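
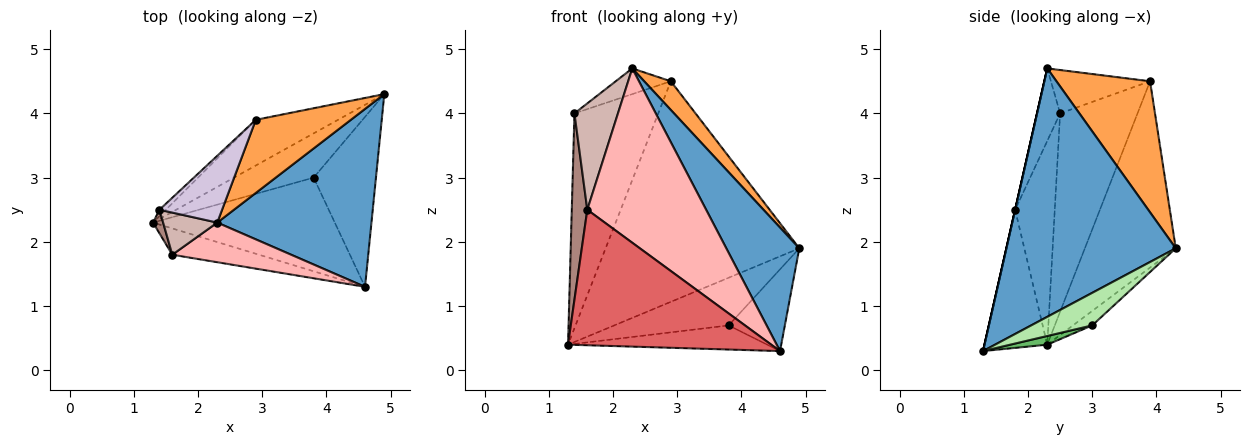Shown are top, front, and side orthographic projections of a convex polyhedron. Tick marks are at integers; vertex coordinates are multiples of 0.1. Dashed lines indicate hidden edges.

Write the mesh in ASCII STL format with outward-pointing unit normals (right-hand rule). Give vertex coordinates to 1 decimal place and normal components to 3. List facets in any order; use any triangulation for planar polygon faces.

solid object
 facet normal 0.798 -0.344 0.495
  outer loop
   vertex 2.3 2.3 4.7
   vertex 4.6 1.3 0.3
   vertex 4.9 4.3 1.9
  endloop
 endfacet
 facet normal -0.418 0.890 -0.184
  outer loop
   vertex 2.9 3.9 4.5
   vertex 4.9 4.3 1.9
   vertex 1.3 2.3 0.4
  endloop
 endfacet
 facet normal 0.789 -0.224 0.572
  outer loop
   vertex 2.9 3.9 4.5
   vertex 2.3 2.3 4.7
   vertex 4.9 4.3 1.9
  endloop
 endfacet
 facet normal -0.123 0.727 -0.675
  outer loop
   vertex 3.8 3.0 0.7
   vertex 1.3 2.3 0.4
   vertex 4.9 4.3 1.9
  endloop
 endfacet
 facet normal 0.046 0.249 -0.967
  outer loop
   vertex 3.8 3.0 0.7
   vertex 4.6 1.3 0.3
   vertex 1.3 2.3 0.4
  endloop
 endfacet
 facet normal 0.426 0.392 -0.815
  outer loop
   vertex 3.8 3.0 0.7
   vertex 4.9 4.3 1.9
   vertex 4.6 1.3 0.3
  endloop
 endfacet
 facet normal -0.290 -0.939 -0.182
  outer loop
   vertex 1.6 1.8 2.5
   vertex 1.3 2.3 0.4
   vertex 4.6 1.3 0.3
  endloop
 endfacet
 facet normal 0.000 -0.975 0.222
  outer loop
   vertex 1.6 1.8 2.5
   vertex 4.6 1.3 0.3
   vertex 2.3 2.3 4.7
  endloop
 endfacet
 facet normal -0.678 0.735 -0.022
  outer loop
   vertex 1.4 2.5 4.0
   vertex 2.9 3.9 4.5
   vertex 1.3 2.3 0.4
  endloop
 endfacet
 facet normal -0.543 0.302 0.784
  outer loop
   vertex 1.4 2.5 4.0
   vertex 2.3 2.3 4.7
   vertex 2.9 3.9 4.5
  endloop
 endfacet
 facet normal -0.930 -0.364 0.046
  outer loop
   vertex 1.4 2.5 4.0
   vertex 1.3 2.3 0.4
   vertex 1.6 1.8 2.5
  endloop
 endfacet
 facet normal -0.442 -0.834 0.330
  outer loop
   vertex 1.4 2.5 4.0
   vertex 1.6 1.8 2.5
   vertex 2.3 2.3 4.7
  endloop
 endfacet
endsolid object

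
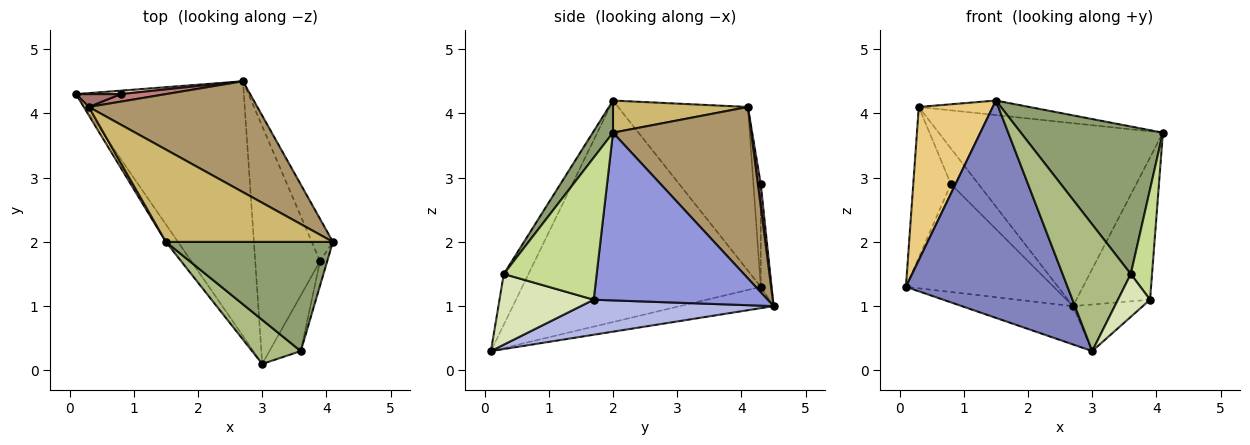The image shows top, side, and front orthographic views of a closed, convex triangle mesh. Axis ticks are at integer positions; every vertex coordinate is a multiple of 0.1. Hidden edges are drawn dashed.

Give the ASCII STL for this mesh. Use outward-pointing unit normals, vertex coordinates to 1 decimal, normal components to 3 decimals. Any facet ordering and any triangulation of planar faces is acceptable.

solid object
 facet normal -0.125 0.148 -0.981
  outer loop
   vertex 2.7 4.5 1.0
   vertex 3.0 0.1 0.3
   vertex 0.1 4.3 1.3
  endloop
 endfacet
 facet normal -0.827 -0.560 -0.045
  outer loop
   vertex 1.5 2.0 4.2
   vertex 0.1 4.3 1.3
   vertex 3.0 0.1 0.3
  endloop
 endfacet
 facet normal 0.915 0.388 -0.115
  outer loop
   vertex 3.9 1.7 1.1
   vertex 2.7 4.5 1.0
   vertex 4.1 2.0 3.7
  endloop
 endfacet
 facet normal 0.469 0.170 -0.867
  outer loop
   vertex 3.9 1.7 1.1
   vertex 3.0 0.1 0.3
   vertex 2.7 4.5 1.0
  endloop
 endfacet
 facet normal 0.114 -0.798 0.591
  outer loop
   vertex 3.6 0.3 1.5
   vertex 4.1 2.0 3.7
   vertex 1.5 2.0 4.2
  endloop
 endfacet
 facet normal -0.324 -0.894 0.311
  outer loop
   vertex 3.6 0.3 1.5
   vertex 1.5 2.0 4.2
   vertex 3.0 0.1 0.3
  endloop
 endfacet
 facet normal 0.974 -0.223 -0.049
  outer loop
   vertex 3.6 0.3 1.5
   vertex 3.9 1.7 1.1
   vertex 4.1 2.0 3.7
  endloop
 endfacet
 facet normal 0.873 -0.298 -0.387
  outer loop
   vertex 3.6 0.3 1.5
   vertex 3.0 0.1 0.3
   vertex 3.9 1.7 1.1
  endloop
 endfacet
 facet normal 0.466 0.756 0.459
  outer loop
   vertex 0.3 4.1 4.1
   vertex 4.1 2.0 3.7
   vertex 2.7 4.5 1.0
  endloop
 endfacet
 facet normal 0.187 0.153 0.970
  outer loop
   vertex 0.3 4.1 4.1
   vertex 1.5 2.0 4.2
   vertex 4.1 2.0 3.7
  endloop
 endfacet
 facet normal -0.868 -0.495 0.027
  outer loop
   vertex 0.3 4.1 4.1
   vertex 0.1 4.3 1.3
   vertex 1.5 2.0 4.2
  endloop
 endfacet
 facet normal -0.073 0.997 0.032
  outer loop
   vertex 0.8 4.3 2.9
   vertex 2.7 4.5 1.0
   vertex 0.1 4.3 1.3
  endloop
 endfacet
 facet normal -0.191 0.978 0.083
  outer loop
   vertex 0.8 4.3 2.9
   vertex 0.1 4.3 1.3
   vertex 0.3 4.1 4.1
  endloop
 endfacet
 facet normal 0.102 0.973 0.205
  outer loop
   vertex 0.8 4.3 2.9
   vertex 0.3 4.1 4.1
   vertex 2.7 4.5 1.0
  endloop
 endfacet
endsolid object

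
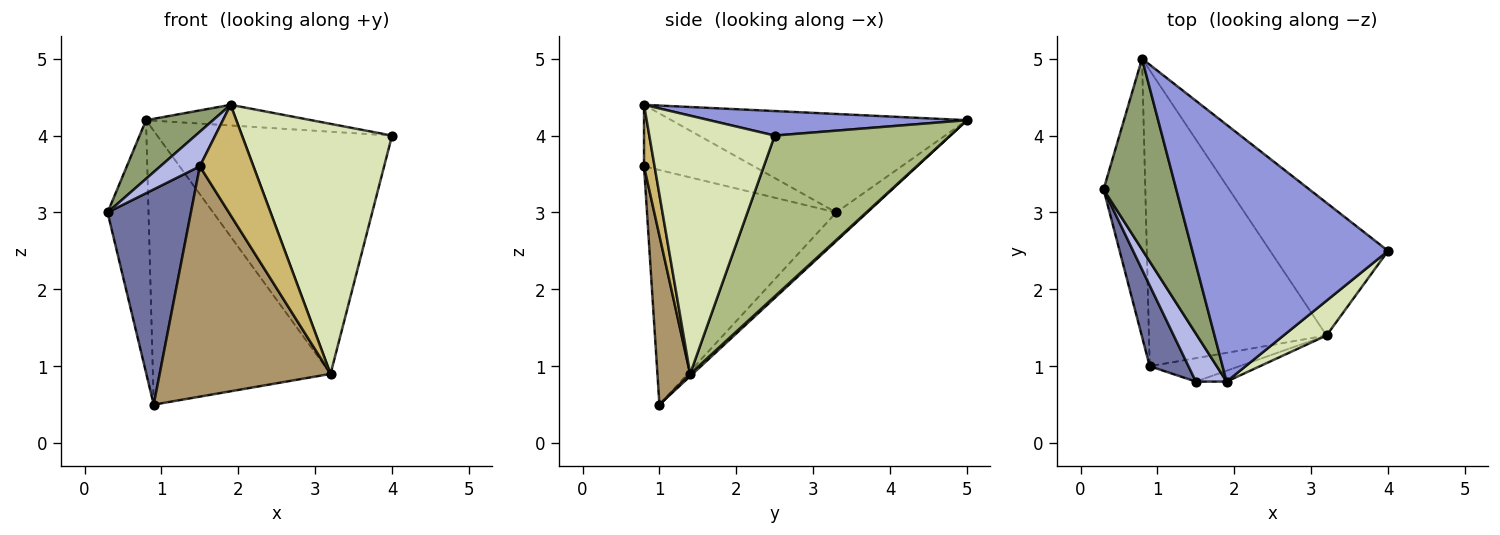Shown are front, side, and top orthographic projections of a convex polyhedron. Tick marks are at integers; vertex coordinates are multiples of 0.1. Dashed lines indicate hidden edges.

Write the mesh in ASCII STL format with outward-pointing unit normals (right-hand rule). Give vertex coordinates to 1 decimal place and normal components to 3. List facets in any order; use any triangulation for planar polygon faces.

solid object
 facet normal -0.905 -0.398 0.149
  outer loop
   vertex 0.9 1.0 0.5
   vertex 1.5 0.8 3.6
   vertex 0.3 3.3 3.0
  endloop
 endfacet
 facet normal -0.453 0.599 -0.660
  outer loop
   vertex 0.8 5.0 4.2
   vertex 0.9 1.0 0.5
   vertex 0.3 3.3 3.0
  endloop
 endfacet
 facet normal 0.124 0.080 0.989
  outer loop
   vertex 1.9 0.8 4.4
   vertex 4.0 2.5 4.0
   vertex 0.8 5.0 4.2
  endloop
 endfacet
 facet normal -0.851 -0.306 0.426
  outer loop
   vertex 1.9 0.8 4.4
   vertex 0.3 3.3 3.0
   vertex 1.5 0.8 3.6
  endloop
 endfacet
 facet normal -0.792 -0.180 0.584
  outer loop
   vertex 1.9 0.8 4.4
   vertex 0.8 5.0 4.2
   vertex 0.3 3.3 3.0
  endloop
 endfacet
 facet normal 0.548 0.734 -0.402
  outer loop
   vertex 3.2 1.4 0.9
   vertex 0.8 5.0 4.2
   vertex 4.0 2.5 4.0
  endloop
 endfacet
 facet normal 0.010 0.679 -0.734
  outer loop
   vertex 3.2 1.4 0.9
   vertex 0.9 1.0 0.5
   vertex 0.8 5.0 4.2
  endloop
 endfacet
 facet normal 0.638 -0.763 0.106
  outer loop
   vertex 3.2 1.4 0.9
   vertex 4.0 2.5 4.0
   vertex 1.9 0.8 4.4
  endloop
 endfacet
 facet normal 0.187 -0.977 -0.099
  outer loop
   vertex 3.2 1.4 0.9
   vertex 1.5 0.8 3.6
   vertex 0.9 1.0 0.5
  endloop
 endfacet
 facet normal 0.192 -0.977 -0.096
  outer loop
   vertex 3.2 1.4 0.9
   vertex 1.9 0.8 4.4
   vertex 1.5 0.8 3.6
  endloop
 endfacet
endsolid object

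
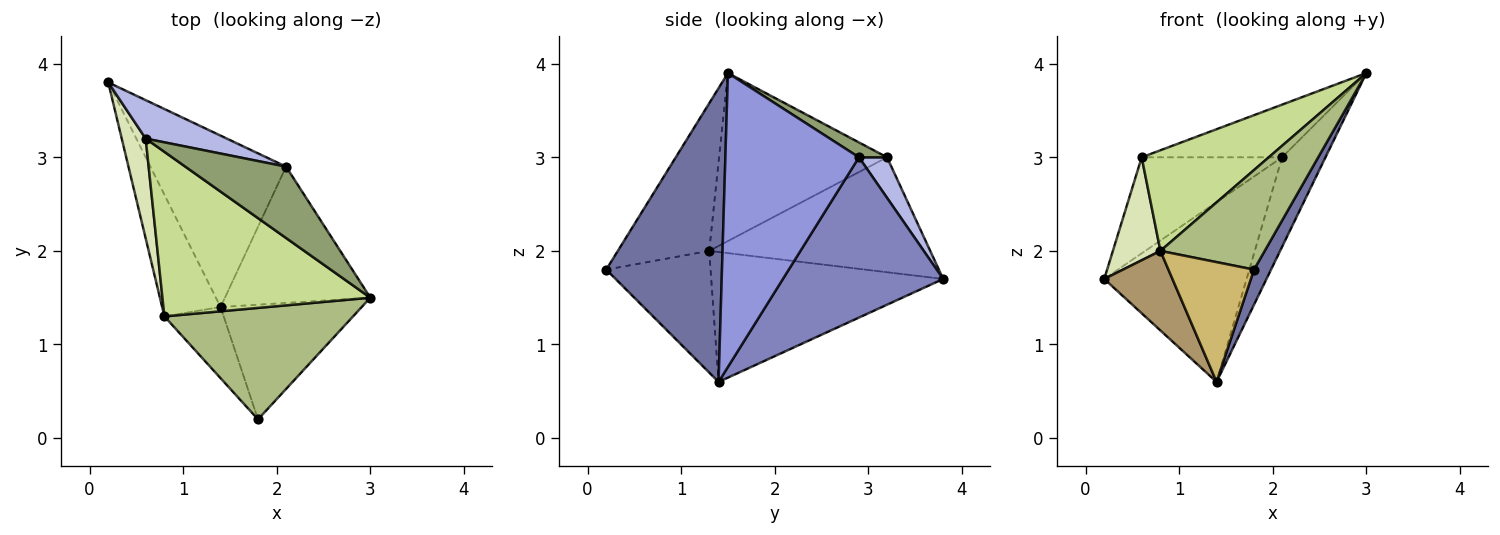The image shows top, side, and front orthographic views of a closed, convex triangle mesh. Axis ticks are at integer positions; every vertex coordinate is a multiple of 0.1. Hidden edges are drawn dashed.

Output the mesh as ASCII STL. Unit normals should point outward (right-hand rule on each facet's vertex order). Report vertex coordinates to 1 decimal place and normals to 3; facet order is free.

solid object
 facet normal 0.894 -0.131 -0.429
  outer loop
   vertex 1.4 1.4 0.6
   vertex 3.0 1.5 3.9
   vertex 1.8 0.2 1.8
  endloop
 endfacet
 facet normal 0.632 0.561 -0.535
  outer loop
   vertex 2.1 2.9 3.0
   vertex 1.4 1.4 0.6
   vertex 0.2 3.8 1.7
  endloop
 endfacet
 facet normal 0.861 0.280 -0.426
  outer loop
   vertex 2.1 2.9 3.0
   vertex 3.0 1.5 3.9
   vertex 1.4 1.4 0.6
  endloop
 endfacet
 facet normal 0.183 0.913 0.365
  outer loop
   vertex 2.1 2.9 3.0
   vertex 0.2 3.8 1.7
   vertex 0.6 3.2 3.0
  endloop
 endfacet
 facet normal 0.118 0.590 0.799
  outer loop
   vertex 2.1 2.9 3.0
   vertex 0.6 3.2 3.0
   vertex 3.0 1.5 3.9
  endloop
 endfacet
 facet normal -0.504 -0.575 0.644
  outer loop
   vertex 0.8 1.3 2.0
   vertex 1.8 0.2 1.8
   vertex 3.0 1.5 3.9
  endloop
 endfacet
 facet normal -0.568 -0.429 0.702
  outer loop
   vertex 0.8 1.3 2.0
   vertex 3.0 1.5 3.9
   vertex 0.6 3.2 3.0
  endloop
 endfacet
 facet normal -0.958 -0.206 0.200
  outer loop
   vertex 0.8 1.3 2.0
   vertex 0.6 3.2 3.0
   vertex 0.2 3.8 1.7
  endloop
 endfacet
 facet normal -0.881 -0.259 -0.396
  outer loop
   vertex 0.8 1.3 2.0
   vertex 0.2 3.8 1.7
   vertex 1.4 1.4 0.6
  endloop
 endfacet
 facet normal -0.723 -0.594 -0.352
  outer loop
   vertex 0.8 1.3 2.0
   vertex 1.4 1.4 0.6
   vertex 1.8 0.2 1.8
  endloop
 endfacet
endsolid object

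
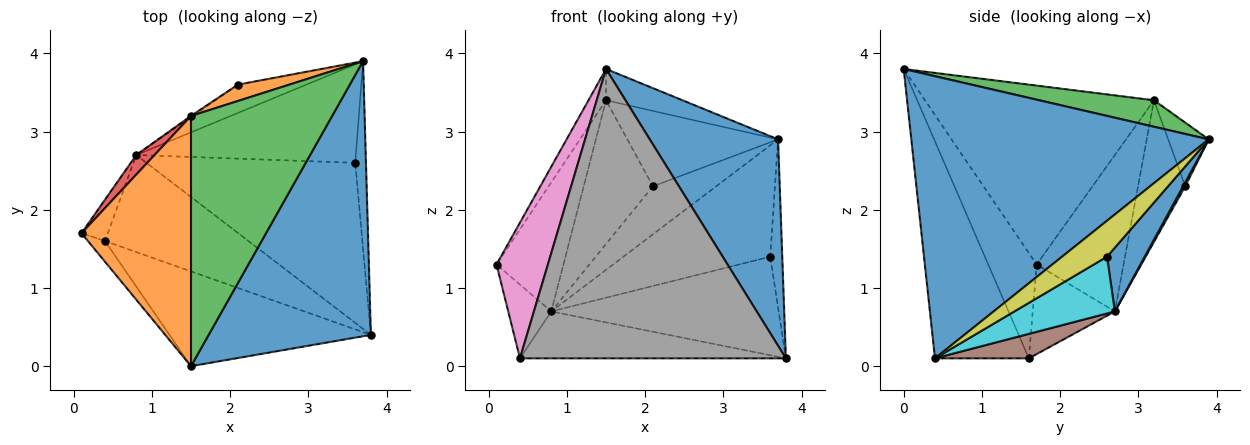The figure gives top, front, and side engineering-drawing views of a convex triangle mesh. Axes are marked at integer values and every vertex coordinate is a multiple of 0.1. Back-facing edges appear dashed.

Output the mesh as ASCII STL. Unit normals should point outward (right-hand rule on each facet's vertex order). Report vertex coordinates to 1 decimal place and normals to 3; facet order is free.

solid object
 facet normal 0.812 -0.350 0.467
  outer loop
   vertex 1.5 0.0 3.8
   vertex 3.8 0.4 0.1
   vertex 3.7 3.9 2.9
  endloop
 endfacet
 facet normal -0.851 0.065 0.521
  outer loop
   vertex 1.5 3.2 3.4
   vertex 0.1 1.7 1.3
   vertex 1.5 0.0 3.8
  endloop
 endfacet
 facet normal 0.183 0.122 0.976
  outer loop
   vertex 1.5 3.2 3.4
   vertex 1.5 0.0 3.8
   vertex 3.7 3.9 2.9
  endloop
 endfacet
 facet normal -0.789 0.608 0.092
  outer loop
   vertex 0.8 2.7 0.7
   vertex 0.1 1.7 1.3
   vertex 1.5 3.2 3.4
  endloop
 endfacet
 facet normal -0.857 0.449 -0.252
  outer loop
   vertex 0.4 1.6 0.1
   vertex 0.1 1.7 1.3
   vertex 0.8 2.7 0.7
  endloop
 endfacet
 facet normal 0.152 0.430 -0.890
  outer loop
   vertex 0.4 1.6 0.1
   vertex 0.8 2.7 0.7
   vertex 3.8 0.4 0.1
  endloop
 endfacet
 facet normal -0.682 -0.723 -0.110
  outer loop
   vertex 0.4 1.6 0.1
   vertex 1.5 0.0 3.8
   vertex 0.1 1.7 1.3
  endloop
 endfacet
 facet normal -0.318 -0.901 -0.295
  outer loop
   vertex 0.4 1.6 0.1
   vertex 3.8 0.4 0.1
   vertex 1.5 0.0 3.8
  endloop
 endfacet
 facet normal 0.928 0.248 -0.277
  outer loop
   vertex 3.6 2.6 1.4
   vertex 3.7 3.9 2.9
   vertex 3.8 0.4 0.1
  endloop
 endfacet
 facet normal 0.226 0.511 -0.830
  outer loop
   vertex 3.6 2.6 1.4
   vertex 3.8 0.4 0.1
   vertex 0.8 2.7 0.7
  endloop
 endfacet
 facet normal 0.189 0.736 -0.650
  outer loop
   vertex 3.6 2.6 1.4
   vertex 0.8 2.7 0.7
   vertex 3.7 3.9 2.9
  endloop
 endfacet
 facet normal -0.254 0.945 0.205
  outer loop
   vertex 2.1 3.6 2.3
   vertex 1.5 3.2 3.4
   vertex 3.7 3.9 2.9
  endloop
 endfacet
 facet normal 0.029 0.861 -0.508
  outer loop
   vertex 2.1 3.6 2.3
   vertex 3.7 3.9 2.9
   vertex 0.8 2.7 0.7
  endloop
 endfacet
 facet normal -0.563 0.826 -0.007
  outer loop
   vertex 2.1 3.6 2.3
   vertex 0.8 2.7 0.7
   vertex 1.5 3.2 3.4
  endloop
 endfacet
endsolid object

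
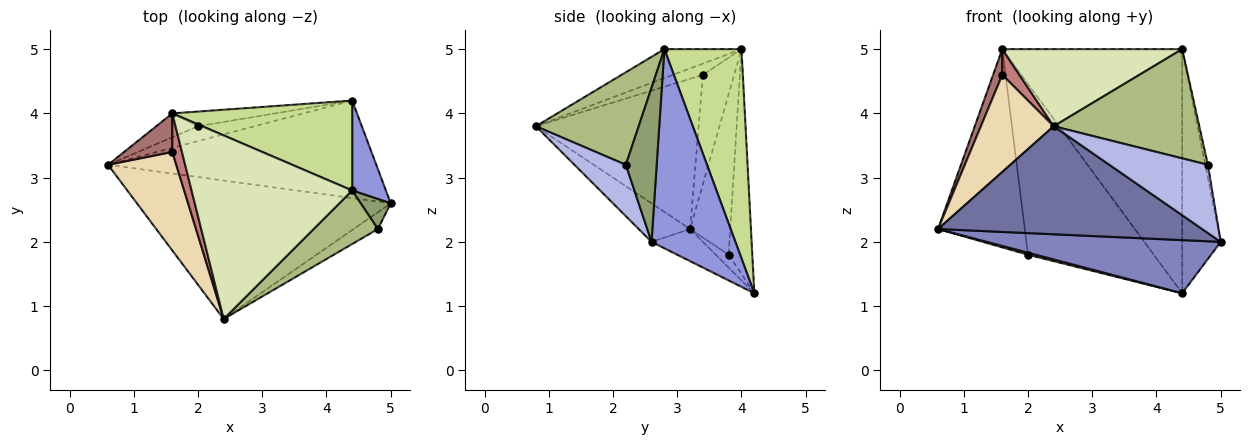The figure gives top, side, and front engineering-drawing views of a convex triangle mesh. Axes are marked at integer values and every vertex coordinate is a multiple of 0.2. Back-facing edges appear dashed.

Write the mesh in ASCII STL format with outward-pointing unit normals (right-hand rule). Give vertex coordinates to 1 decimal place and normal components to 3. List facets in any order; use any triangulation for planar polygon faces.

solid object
 facet normal -0.119 -0.611 -0.783
  outer loop
   vertex 2.4 0.8 3.8
   vertex 0.6 3.2 2.2
   vertex 5.0 2.6 2.0
  endloop
 endfacet
 facet normal -0.105 -0.476 -0.873
  outer loop
   vertex 4.4 4.2 1.2
   vertex 5.0 2.6 2.0
   vertex 0.6 3.2 2.2
  endloop
 endfacet
 facet normal 0.898 0.413 0.152
  outer loop
   vertex 4.4 4.2 1.2
   vertex 4.4 2.8 5.0
   vertex 5.0 2.6 2.0
  endloop
 endfacet
 facet normal 0.452 -0.866 -0.213
  outer loop
   vertex 4.8 2.2 3.2
   vertex 2.4 0.8 3.8
   vertex 5.0 2.6 2.0
  endloop
 endfacet
 facet normal 0.978 0.082 0.190
  outer loop
   vertex 4.8 2.2 3.2
   vertex 5.0 2.6 2.0
   vertex 4.4 2.8 5.0
  endloop
 endfacet
 facet normal 0.535 -0.758 0.372
  outer loop
   vertex 4.8 2.2 3.2
   vertex 4.4 2.8 5.0
   vertex 2.4 0.8 3.8
  endloop
 endfacet
 facet normal 0.373 0.871 0.321
  outer loop
   vertex 1.6 4.0 5.0
   vertex 4.4 2.8 5.0
   vertex 4.4 4.2 1.2
  endloop
 endfacet
 facet normal -0.164 -0.382 0.910
  outer loop
   vertex 1.6 4.0 5.0
   vertex 2.4 0.8 3.8
   vertex 4.4 2.8 5.0
  endloop
 endfacet
 facet normal -0.220 -0.132 -0.967
  outer loop
   vertex 2.0 3.8 1.8
   vertex 4.4 4.2 1.2
   vertex 0.6 3.2 2.2
  endloop
 endfacet
 facet normal -0.418 0.902 -0.109
  outer loop
   vertex 2.0 3.8 1.8
   vertex 0.6 3.2 2.2
   vertex 1.6 4.0 5.0
  endloop
 endfacet
 facet normal -0.184 0.979 -0.084
  outer loop
   vertex 2.0 3.8 1.8
   vertex 1.6 4.0 5.0
   vertex 4.4 4.2 1.2
  endloop
 endfacet
 facet normal -0.843 -0.377 0.383
  outer loop
   vertex 1.6 3.4 4.6
   vertex 0.6 3.2 2.2
   vertex 2.4 0.8 3.8
  endloop
 endfacet
 facet normal -0.883 -0.260 0.390
  outer loop
   vertex 1.6 3.4 4.6
   vertex 1.6 4.0 5.0
   vertex 0.6 3.2 2.2
  endloop
 endfacet
 facet normal -0.697 -0.398 0.597
  outer loop
   vertex 1.6 3.4 4.6
   vertex 2.4 0.8 3.8
   vertex 1.6 4.0 5.0
  endloop
 endfacet
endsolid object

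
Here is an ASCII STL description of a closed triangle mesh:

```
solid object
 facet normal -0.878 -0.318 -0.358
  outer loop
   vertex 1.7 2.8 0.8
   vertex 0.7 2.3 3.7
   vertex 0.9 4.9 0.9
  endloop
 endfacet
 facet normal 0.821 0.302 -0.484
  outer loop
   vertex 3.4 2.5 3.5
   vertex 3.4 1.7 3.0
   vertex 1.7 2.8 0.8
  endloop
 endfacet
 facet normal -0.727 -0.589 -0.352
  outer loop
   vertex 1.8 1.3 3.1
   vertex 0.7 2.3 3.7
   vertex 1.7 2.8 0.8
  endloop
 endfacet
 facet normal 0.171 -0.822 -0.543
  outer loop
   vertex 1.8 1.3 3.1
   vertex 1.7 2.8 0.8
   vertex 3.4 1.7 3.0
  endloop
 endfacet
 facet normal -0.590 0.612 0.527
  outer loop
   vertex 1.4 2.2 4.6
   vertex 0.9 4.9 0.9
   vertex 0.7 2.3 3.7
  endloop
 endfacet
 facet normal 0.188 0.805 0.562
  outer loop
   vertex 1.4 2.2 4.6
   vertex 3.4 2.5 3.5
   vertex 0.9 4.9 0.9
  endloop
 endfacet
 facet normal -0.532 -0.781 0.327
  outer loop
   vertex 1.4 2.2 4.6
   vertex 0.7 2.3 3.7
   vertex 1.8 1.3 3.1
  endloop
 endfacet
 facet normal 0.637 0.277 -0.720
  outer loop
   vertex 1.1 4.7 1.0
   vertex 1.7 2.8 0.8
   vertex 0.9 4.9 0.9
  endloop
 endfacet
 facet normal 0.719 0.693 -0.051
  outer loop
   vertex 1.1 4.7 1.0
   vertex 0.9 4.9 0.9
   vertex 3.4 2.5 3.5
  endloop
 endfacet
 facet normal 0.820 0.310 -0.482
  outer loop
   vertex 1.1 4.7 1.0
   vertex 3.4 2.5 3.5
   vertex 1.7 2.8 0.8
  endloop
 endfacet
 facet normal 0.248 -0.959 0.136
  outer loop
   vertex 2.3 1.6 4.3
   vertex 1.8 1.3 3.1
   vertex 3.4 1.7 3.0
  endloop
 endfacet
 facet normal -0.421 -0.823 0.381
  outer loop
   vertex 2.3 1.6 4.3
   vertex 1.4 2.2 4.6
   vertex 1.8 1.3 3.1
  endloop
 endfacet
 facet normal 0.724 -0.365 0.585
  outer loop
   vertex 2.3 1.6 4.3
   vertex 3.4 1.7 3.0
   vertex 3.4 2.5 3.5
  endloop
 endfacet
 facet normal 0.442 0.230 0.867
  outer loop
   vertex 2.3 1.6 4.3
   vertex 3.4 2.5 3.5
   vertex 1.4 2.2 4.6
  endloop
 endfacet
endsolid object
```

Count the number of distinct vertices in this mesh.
9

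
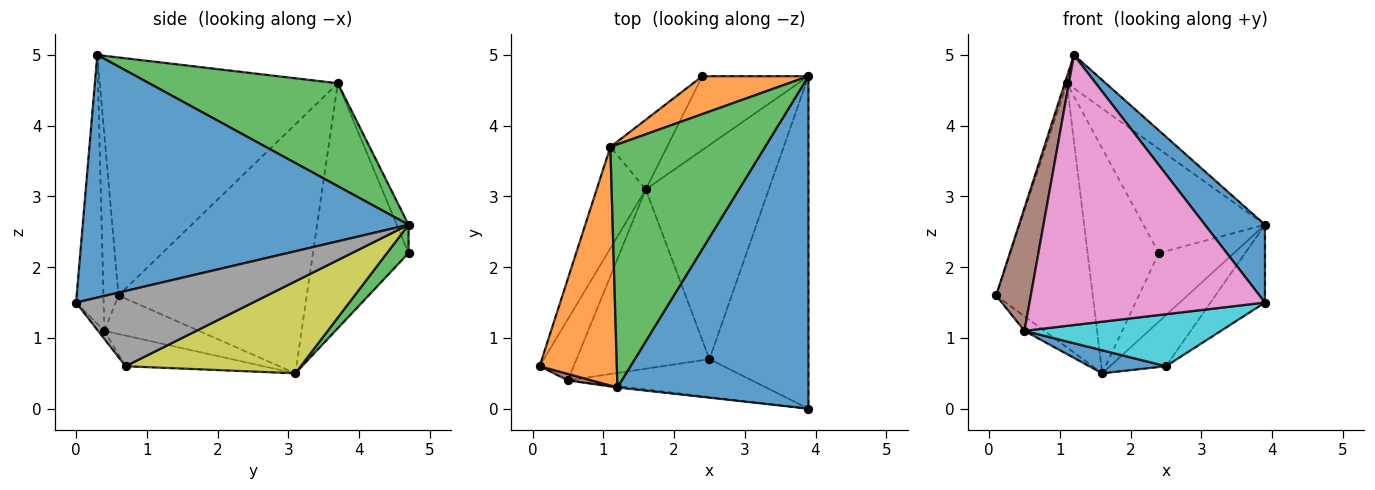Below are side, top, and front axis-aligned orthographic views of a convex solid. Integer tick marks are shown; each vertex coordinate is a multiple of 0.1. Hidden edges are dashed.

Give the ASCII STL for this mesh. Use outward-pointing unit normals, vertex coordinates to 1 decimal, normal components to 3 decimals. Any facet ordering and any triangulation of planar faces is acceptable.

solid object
 facet normal 0.778 -0.143 0.612
  outer loop
   vertex 1.2 0.3 5.0
   vertex 3.9 0.0 1.5
   vertex 3.9 4.7 2.6
  endloop
 endfacet
 facet normal -0.951 0.008 0.308
  outer loop
   vertex 1.1 3.7 4.6
   vertex 0.1 0.6 1.6
   vertex 1.2 0.3 5.0
  endloop
 endfacet
 facet normal 0.550 0.114 0.827
  outer loop
   vertex 1.1 3.7 4.6
   vertex 1.2 0.3 5.0
   vertex 3.9 4.7 2.6
  endloop
 endfacet
 facet normal -0.876 0.450 -0.173
  outer loop
   vertex 1.6 3.1 0.5
   vertex 0.1 0.6 1.6
   vertex 1.1 3.7 4.6
  endloop
 endfacet
 facet normal -0.740 0.156 -0.654
  outer loop
   vertex 0.5 0.4 1.1
   vertex 0.1 0.6 1.6
   vertex 1.6 3.1 0.5
  endloop
 endfacet
 facet normal -0.398 -0.916 0.048
  outer loop
   vertex 0.5 0.4 1.1
   vertex 1.2 0.3 5.0
   vertex 0.1 0.6 1.6
  endloop
 endfacet
 facet normal -0.116 -0.993 -0.005
  outer loop
   vertex 0.5 0.4 1.1
   vertex 3.9 0.0 1.5
   vertex 1.2 0.3 5.0
  endloop
 endfacet
 facet normal 0.595 0.183 -0.783
  outer loop
   vertex 2.5 0.7 0.6
   vertex 3.9 4.7 2.6
   vertex 3.9 0.0 1.5
  endloop
 endfacet
 facet normal 0.588 0.188 -0.787
  outer loop
   vertex 2.5 0.7 0.6
   vertex 1.6 3.1 0.5
   vertex 3.9 4.7 2.6
  endloop
 endfacet
 facet normal -0.026 -0.808 -0.588
  outer loop
   vertex 2.5 0.7 0.6
   vertex 3.9 0.0 1.5
   vertex 0.5 0.4 1.1
  endloop
 endfacet
 facet normal -0.223 -0.124 -0.967
  outer loop
   vertex 2.5 0.7 0.6
   vertex 0.5 0.4 1.1
   vertex 1.6 3.1 0.5
  endloop
 endfacet
 facet normal -0.091 0.936 0.341
  outer loop
   vertex 2.4 4.7 2.2
   vertex 1.1 3.7 4.6
   vertex 3.9 4.7 2.6
  endloop
 endfacet
 facet normal 0.192 0.668 -0.719
  outer loop
   vertex 2.4 4.7 2.2
   vertex 3.9 4.7 2.6
   vertex 1.6 3.1 0.5
  endloop
 endfacet
 facet normal -0.788 0.588 -0.182
  outer loop
   vertex 2.4 4.7 2.2
   vertex 1.6 3.1 0.5
   vertex 1.1 3.7 4.6
  endloop
 endfacet
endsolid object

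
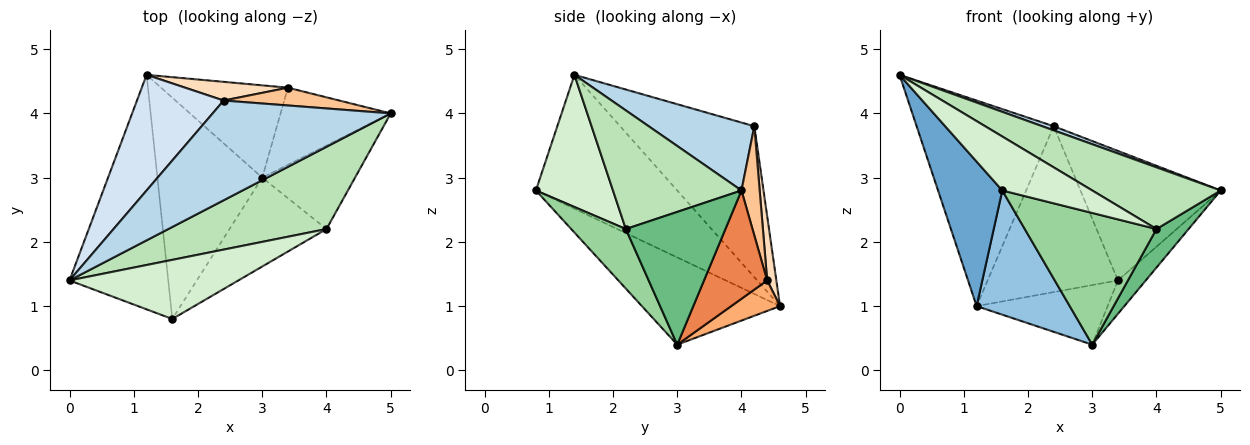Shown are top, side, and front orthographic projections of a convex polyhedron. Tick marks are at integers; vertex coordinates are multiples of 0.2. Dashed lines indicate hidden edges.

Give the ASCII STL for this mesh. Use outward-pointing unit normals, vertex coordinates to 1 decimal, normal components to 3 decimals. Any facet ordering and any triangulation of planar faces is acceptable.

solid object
 facet normal -0.756 -0.344 -0.557
  outer loop
   vertex 1.6 0.8 2.8
   vertex 0.0 1.4 4.6
   vertex 1.2 4.6 1.0
  endloop
 endfacet
 facet normal -0.587 -0.396 -0.706
  outer loop
   vertex 1.6 0.8 2.8
   vertex 1.2 4.6 1.0
   vertex 3.0 3.0 0.4
  endloop
 endfacet
 facet normal 0.356 -0.039 0.934
  outer loop
   vertex 2.4 4.2 3.8
   vertex 0.0 1.4 4.6
   vertex 5.0 4.0 2.8
  endloop
 endfacet
 facet normal -0.649 0.663 0.373
  outer loop
   vertex 2.4 4.2 3.8
   vertex 1.2 4.6 1.0
   vertex 0.0 1.4 4.6
  endloop
 endfacet
 facet normal 0.670 0.295 -0.681
  outer loop
   vertex 3.4 4.4 1.4
   vertex 5.0 4.0 2.8
   vertex 3.0 3.0 0.4
  endloop
 endfacet
 facet normal 0.198 0.532 -0.823
  outer loop
   vertex 3.4 4.4 1.4
   vertex 3.0 3.0 0.4
   vertex 1.2 4.6 1.0
  endloop
 endfacet
 facet normal 0.128 0.983 0.135
  outer loop
   vertex 3.4 4.4 1.4
   vertex 2.4 4.2 3.8
   vertex 5.0 4.0 2.8
  endloop
 endfacet
 facet normal 0.070 0.991 0.112
  outer loop
   vertex 3.4 4.4 1.4
   vertex 1.2 4.6 1.0
   vertex 2.4 4.2 3.8
  endloop
 endfacet
 facet normal 0.792 -0.256 -0.554
  outer loop
   vertex 4.0 2.2 2.2
   vertex 3.0 3.0 0.4
   vertex 5.0 4.0 2.8
  endloop
 endfacet
 facet normal 0.325 -0.784 -0.529
  outer loop
   vertex 4.0 2.2 2.2
   vertex 1.6 0.8 2.8
   vertex 3.0 3.0 0.4
  endloop
 endfacet
 facet normal 0.514 -0.514 0.686
  outer loop
   vertex 4.0 2.2 2.2
   vertex 5.0 4.0 2.8
   vertex 0.0 1.4 4.6
  endloop
 endfacet
 facet normal 0.500 -0.584 0.639
  outer loop
   vertex 4.0 2.2 2.2
   vertex 0.0 1.4 4.6
   vertex 1.6 0.8 2.8
  endloop
 endfacet
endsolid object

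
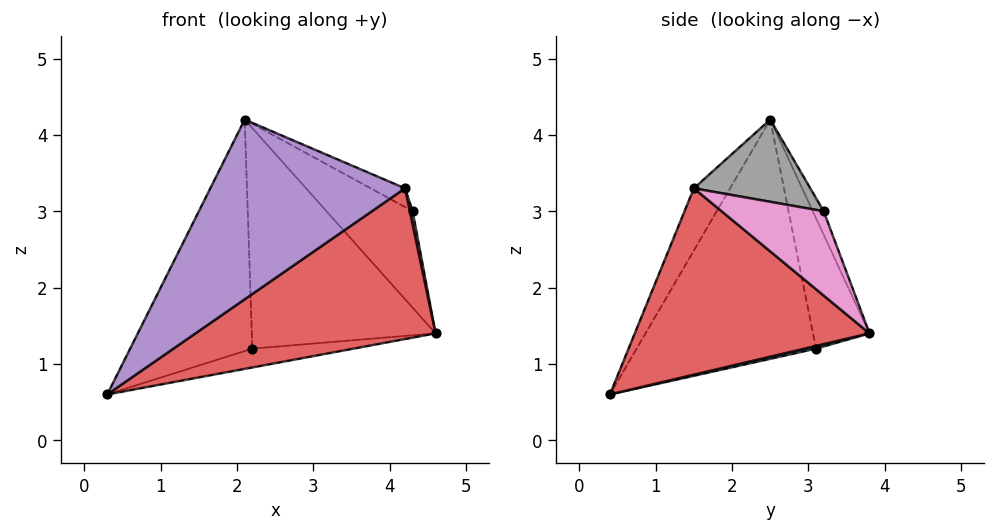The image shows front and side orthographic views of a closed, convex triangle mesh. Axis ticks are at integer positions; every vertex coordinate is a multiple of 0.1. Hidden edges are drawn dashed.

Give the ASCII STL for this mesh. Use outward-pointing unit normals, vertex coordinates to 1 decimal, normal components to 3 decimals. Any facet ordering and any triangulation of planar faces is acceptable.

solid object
 facet normal 0.023 0.202 -0.979
  outer loop
   vertex 2.2 3.1 1.2
   vertex 4.6 3.8 1.4
   vertex 0.3 0.4 0.6
  endloop
 endfacet
 facet normal -0.824 0.561 0.085
  outer loop
   vertex 2.2 3.1 1.2
   vertex 0.3 0.4 0.6
   vertex 2.1 2.5 4.2
  endloop
 endfacet
 facet normal -0.289 0.940 0.178
  outer loop
   vertex 2.2 3.1 1.2
   vertex 2.1 2.5 4.2
   vertex 4.6 3.8 1.4
  endloop
 endfacet
 facet normal 0.568 -0.581 -0.583
  outer loop
   vertex 4.2 1.5 3.3
   vertex 0.3 0.4 0.6
   vertex 4.6 3.8 1.4
  endloop
 endfacet
 facet normal -0.152 -0.819 0.554
  outer loop
   vertex 4.2 1.5 3.3
   vertex 2.1 2.5 4.2
   vertex 0.3 0.4 0.6
  endloop
 endfacet
 facet normal -0.119 0.937 0.329
  outer loop
   vertex 4.3 3.2 3.0
   vertex 4.6 3.8 1.4
   vertex 2.1 2.5 4.2
  endloop
 endfacet
 facet normal 0.984 -0.027 0.174
  outer loop
   vertex 4.3 3.2 3.0
   vertex 4.2 1.5 3.3
   vertex 4.6 3.8 1.4
  endloop
 endfacet
 facet normal 0.442 0.131 0.887
  outer loop
   vertex 4.3 3.2 3.0
   vertex 2.1 2.5 4.2
   vertex 4.2 1.5 3.3
  endloop
 endfacet
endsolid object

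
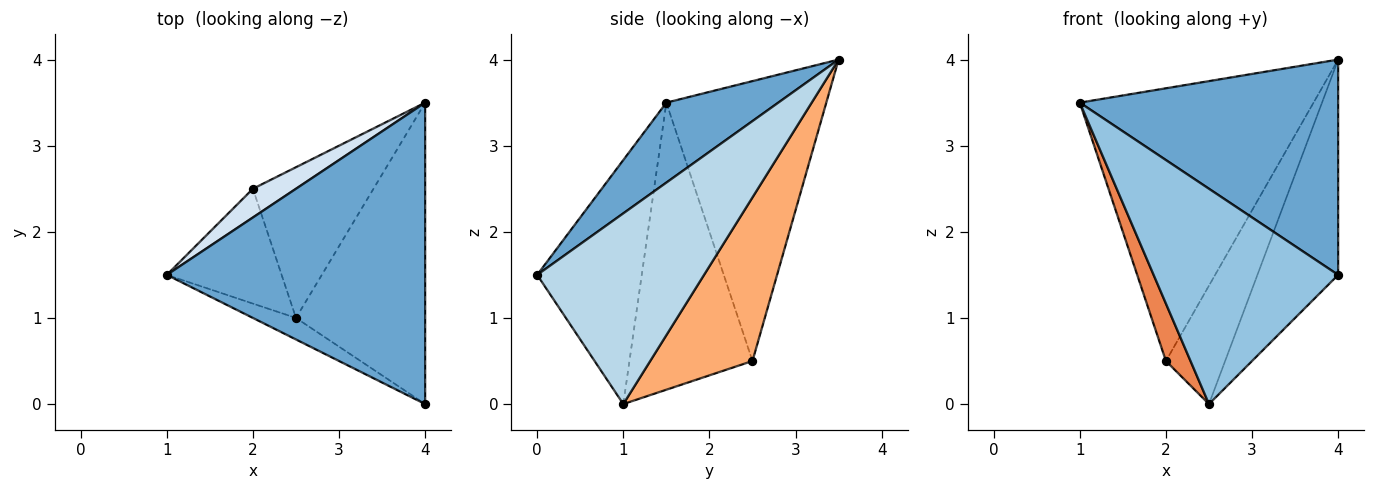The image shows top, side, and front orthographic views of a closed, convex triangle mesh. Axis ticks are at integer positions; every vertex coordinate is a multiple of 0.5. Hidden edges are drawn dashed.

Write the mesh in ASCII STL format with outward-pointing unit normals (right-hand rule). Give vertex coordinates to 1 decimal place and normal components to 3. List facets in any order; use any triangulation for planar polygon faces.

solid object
 facet normal 0.244 -0.564 0.789
  outer loop
   vertex 4.0 3.5 4.0
   vertex 1.0 1.5 3.5
   vertex 4.0 0.0 1.5
  endloop
 endfacet
 facet normal -0.491 -0.867 -0.087
  outer loop
   vertex 2.5 1.0 0.0
   vertex 4.0 0.0 1.5
   vertex 1.0 1.5 3.5
  endloop
 endfacet
 facet normal 0.769 0.372 -0.521
  outer loop
   vertex 2.5 1.0 0.0
   vertex 4.0 3.5 4.0
   vertex 4.0 0.0 1.5
  endloop
 endfacet
 facet normal -0.563 0.822 0.087
  outer loop
   vertex 2.0 2.5 0.5
   vertex 1.0 1.5 3.5
   vertex 4.0 3.5 4.0
  endloop
 endfacet
 facet normal -0.913 -0.183 -0.365
  outer loop
   vertex 2.0 2.5 0.5
   vertex 2.5 1.0 0.0
   vertex 1.0 1.5 3.5
  endloop
 endfacet
 facet normal 0.730 0.422 -0.538
  outer loop
   vertex 2.0 2.5 0.5
   vertex 4.0 3.5 4.0
   vertex 2.5 1.0 0.0
  endloop
 endfacet
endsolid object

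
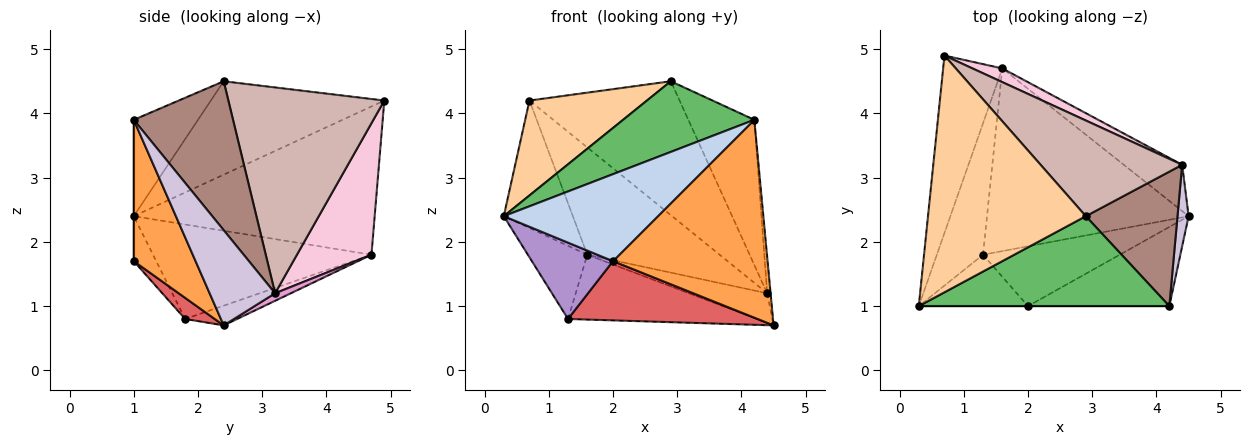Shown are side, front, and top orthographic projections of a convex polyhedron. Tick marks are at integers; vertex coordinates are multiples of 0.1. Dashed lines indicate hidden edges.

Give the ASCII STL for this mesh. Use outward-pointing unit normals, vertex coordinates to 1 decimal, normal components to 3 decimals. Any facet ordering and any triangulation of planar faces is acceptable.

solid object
 facet normal -0.898 0.257 -0.358
  outer loop
   vertex 1.6 4.7 1.8
   vertex 0.3 1.0 2.4
   vertex 0.7 4.9 4.2
  endloop
 endfacet
 facet normal 0.000 -1.000 0.000
  outer loop
   vertex 2.0 1.0 1.7
   vertex 4.2 1.0 3.9
   vertex 0.3 1.0 2.4
  endloop
 endfacet
 facet normal 0.348 -0.870 -0.348
  outer loop
   vertex 2.0 1.0 1.7
   vertex 4.5 2.4 0.7
   vertex 4.2 1.0 3.9
  endloop
 endfacet
 facet normal -0.481 -0.326 0.814
  outer loop
   vertex 2.9 2.4 4.5
   vertex 0.7 4.9 4.2
   vertex 0.3 1.0 2.4
  endloop
 endfacet
 facet normal -0.289 -0.591 0.753
  outer loop
   vertex 2.9 2.4 4.5
   vertex 0.3 1.0 2.4
   vertex 4.2 1.0 3.9
  endloop
 endfacet
 facet normal -0.092 0.333 -0.938
  outer loop
   vertex 1.3 1.8 0.8
   vertex 1.6 4.7 1.8
   vertex 4.5 2.4 0.7
  endloop
 endfacet
 facet normal 0.109 -0.699 -0.706
  outer loop
   vertex 1.3 1.8 0.8
   vertex 4.5 2.4 0.7
   vertex 2.0 1.0 1.7
  endloop
 endfacet
 facet normal -0.873 0.237 -0.427
  outer loop
   vertex 1.3 1.8 0.8
   vertex 0.3 1.0 2.4
   vertex 1.6 4.7 1.8
  endloop
 endfacet
 facet normal -0.224 -0.808 -0.544
  outer loop
   vertex 1.3 1.8 0.8
   vertex 2.0 1.0 1.7
   vertex 0.3 1.0 2.4
  endloop
 endfacet
 facet normal 0.992 0.052 0.116
  outer loop
   vertex 4.4 3.2 1.2
   vertex 4.2 1.0 3.9
   vertex 4.5 2.4 0.7
  endloop
 endfacet
 facet normal 0.741 0.493 0.456
  outer loop
   vertex 4.4 3.2 1.2
   vertex 2.9 2.4 4.5
   vertex 4.2 1.0 3.9
  endloop
 endfacet
 facet normal 0.646 0.621 0.444
  outer loop
   vertex 4.4 3.2 1.2
   vertex 0.7 4.9 4.2
   vertex 2.9 2.4 4.5
  endloop
 endfacet
 facet normal 0.108 0.537 -0.837
  outer loop
   vertex 4.4 3.2 1.2
   vertex 4.5 2.4 0.7
   vertex 1.6 4.7 1.8
  endloop
 endfacet
 facet normal 0.488 0.866 0.111
  outer loop
   vertex 4.4 3.2 1.2
   vertex 1.6 4.7 1.8
   vertex 0.7 4.9 4.2
  endloop
 endfacet
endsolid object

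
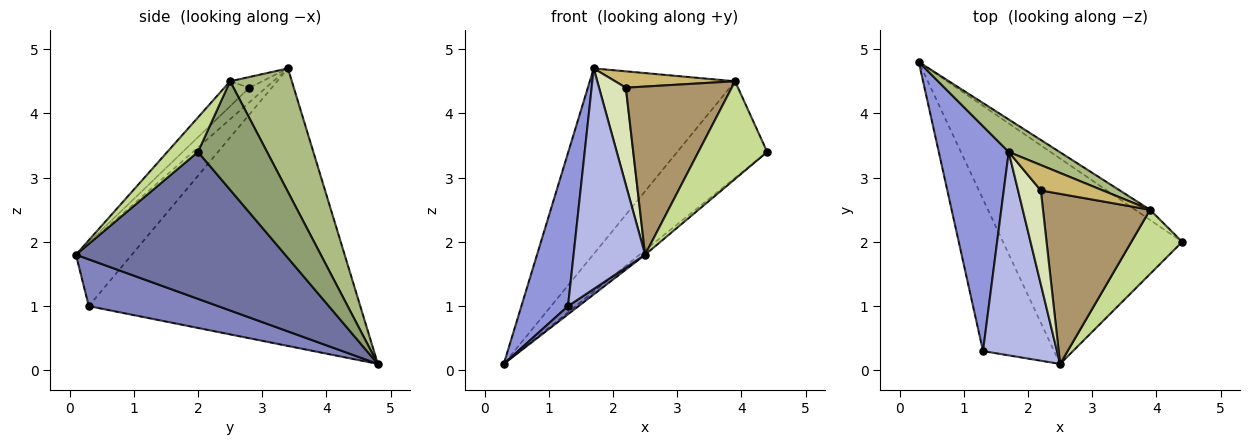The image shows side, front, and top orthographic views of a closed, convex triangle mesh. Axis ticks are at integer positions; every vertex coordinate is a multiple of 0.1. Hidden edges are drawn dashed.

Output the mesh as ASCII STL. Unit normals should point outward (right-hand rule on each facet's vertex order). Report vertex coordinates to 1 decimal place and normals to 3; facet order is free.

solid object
 facet normal 0.634 0.017 -0.773
  outer loop
   vertex 2.5 0.1 1.8
   vertex 0.3 4.8 0.1
   vertex 4.4 2.0 3.4
  endloop
 endfacet
 facet normal 0.549 -0.045 -0.835
  outer loop
   vertex 1.3 0.3 1.0
   vertex 0.3 4.8 0.1
   vertex 2.5 0.1 1.8
  endloop
 endfacet
 facet normal -0.956 -0.164 0.241
  outer loop
   vertex 1.3 0.3 1.0
   vertex 1.7 3.4 4.7
   vertex 0.3 4.8 0.1
  endloop
 endfacet
 facet normal -0.498 -0.637 0.588
  outer loop
   vertex 1.3 0.3 1.0
   vertex 2.5 0.1 1.8
   vertex 1.7 3.4 4.7
  endloop
 endfacet
 facet normal 0.607 0.790 -0.083
  outer loop
   vertex 3.9 2.5 4.5
   vertex 4.4 2.0 3.4
   vertex 0.3 4.8 0.1
  endloop
 endfacet
 facet normal 0.386 0.909 0.159
  outer loop
   vertex 3.9 2.5 4.5
   vertex 0.3 4.8 0.1
   vertex 1.7 3.4 4.7
  endloop
 endfacet
 facet normal 0.349 -0.783 0.515
  outer loop
   vertex 3.9 2.5 4.5
   vertex 2.5 0.1 1.8
   vertex 4.4 2.0 3.4
  endloop
 endfacet
 facet normal -0.407 -0.657 0.635
  outer loop
   vertex 2.2 2.8 4.4
   vertex 1.7 3.4 4.7
   vertex 2.5 0.1 1.8
  endloop
 endfacet
 facet normal -0.164 -0.694 0.701
  outer loop
   vertex 2.2 2.8 4.4
   vertex 2.5 0.1 1.8
   vertex 3.9 2.5 4.5
  endloop
 endfacet
 facet normal -0.143 -0.536 0.832
  outer loop
   vertex 2.2 2.8 4.4
   vertex 3.9 2.5 4.5
   vertex 1.7 3.4 4.7
  endloop
 endfacet
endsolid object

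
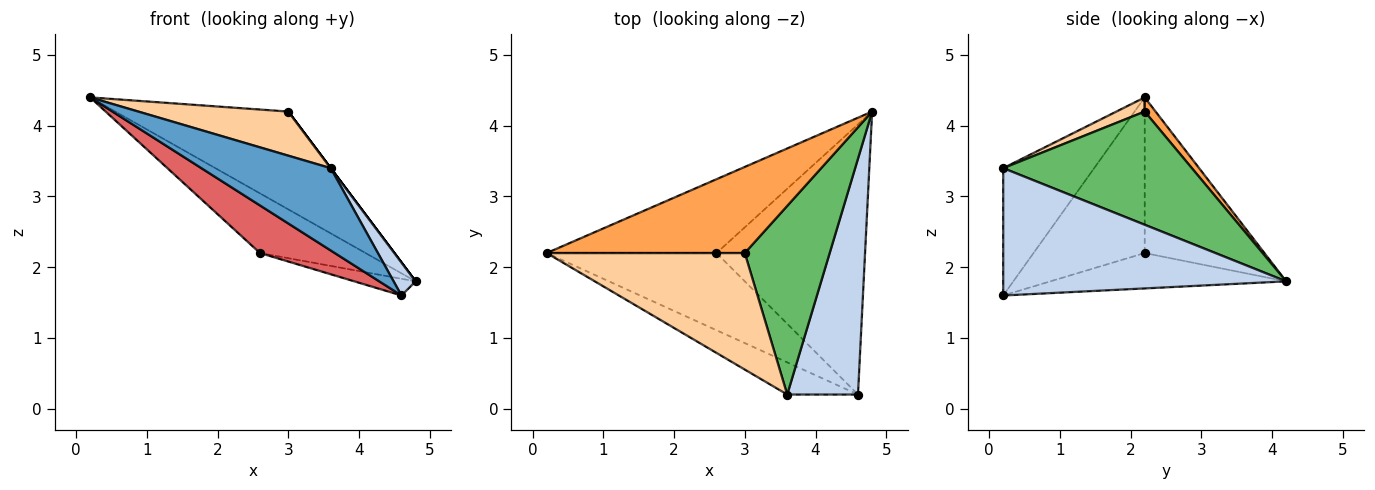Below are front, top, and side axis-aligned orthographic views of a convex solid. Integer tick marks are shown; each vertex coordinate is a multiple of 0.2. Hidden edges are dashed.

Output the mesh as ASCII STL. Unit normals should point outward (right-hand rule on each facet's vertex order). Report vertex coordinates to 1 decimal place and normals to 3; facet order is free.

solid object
 facet normal -0.548 -0.779 -0.304
  outer loop
   vertex 3.6 0.2 3.4
   vertex 0.2 2.2 4.4
   vertex 4.6 0.2 1.6
  endloop
 endfacet
 facet normal 0.872 -0.068 0.485
  outer loop
   vertex 3.6 0.2 3.4
   vertex 4.6 0.2 1.6
   vertex 4.8 4.2 1.8
  endloop
 endfacet
 facet normal 0.047 0.750 0.660
  outer loop
   vertex 3.0 2.2 4.2
   vertex 4.8 4.2 1.8
   vertex 0.2 2.2 4.4
  endloop
 endfacet
 facet normal 0.067 -0.353 0.933
  outer loop
   vertex 3.0 2.2 4.2
   vertex 0.2 2.2 4.4
   vertex 3.6 0.2 3.4
  endloop
 endfacet
 facet normal 0.800 0.000 0.600
  outer loop
   vertex 3.0 2.2 4.2
   vertex 3.6 0.2 3.4
   vertex 4.8 4.2 1.8
  endloop
 endfacet
 facet normal -0.580 0.512 -0.633
  outer loop
   vertex 2.6 2.2 2.2
   vertex 0.2 2.2 4.4
   vertex 4.8 4.2 1.8
  endloop
 endfacet
 facet normal -0.615 -0.414 -0.671
  outer loop
   vertex 2.6 2.2 2.2
   vertex 4.6 0.2 1.6
   vertex 0.2 2.2 4.4
  endloop
 endfacet
 facet normal -0.231 0.060 -0.971
  outer loop
   vertex 2.6 2.2 2.2
   vertex 4.8 4.2 1.8
   vertex 4.6 0.2 1.6
  endloop
 endfacet
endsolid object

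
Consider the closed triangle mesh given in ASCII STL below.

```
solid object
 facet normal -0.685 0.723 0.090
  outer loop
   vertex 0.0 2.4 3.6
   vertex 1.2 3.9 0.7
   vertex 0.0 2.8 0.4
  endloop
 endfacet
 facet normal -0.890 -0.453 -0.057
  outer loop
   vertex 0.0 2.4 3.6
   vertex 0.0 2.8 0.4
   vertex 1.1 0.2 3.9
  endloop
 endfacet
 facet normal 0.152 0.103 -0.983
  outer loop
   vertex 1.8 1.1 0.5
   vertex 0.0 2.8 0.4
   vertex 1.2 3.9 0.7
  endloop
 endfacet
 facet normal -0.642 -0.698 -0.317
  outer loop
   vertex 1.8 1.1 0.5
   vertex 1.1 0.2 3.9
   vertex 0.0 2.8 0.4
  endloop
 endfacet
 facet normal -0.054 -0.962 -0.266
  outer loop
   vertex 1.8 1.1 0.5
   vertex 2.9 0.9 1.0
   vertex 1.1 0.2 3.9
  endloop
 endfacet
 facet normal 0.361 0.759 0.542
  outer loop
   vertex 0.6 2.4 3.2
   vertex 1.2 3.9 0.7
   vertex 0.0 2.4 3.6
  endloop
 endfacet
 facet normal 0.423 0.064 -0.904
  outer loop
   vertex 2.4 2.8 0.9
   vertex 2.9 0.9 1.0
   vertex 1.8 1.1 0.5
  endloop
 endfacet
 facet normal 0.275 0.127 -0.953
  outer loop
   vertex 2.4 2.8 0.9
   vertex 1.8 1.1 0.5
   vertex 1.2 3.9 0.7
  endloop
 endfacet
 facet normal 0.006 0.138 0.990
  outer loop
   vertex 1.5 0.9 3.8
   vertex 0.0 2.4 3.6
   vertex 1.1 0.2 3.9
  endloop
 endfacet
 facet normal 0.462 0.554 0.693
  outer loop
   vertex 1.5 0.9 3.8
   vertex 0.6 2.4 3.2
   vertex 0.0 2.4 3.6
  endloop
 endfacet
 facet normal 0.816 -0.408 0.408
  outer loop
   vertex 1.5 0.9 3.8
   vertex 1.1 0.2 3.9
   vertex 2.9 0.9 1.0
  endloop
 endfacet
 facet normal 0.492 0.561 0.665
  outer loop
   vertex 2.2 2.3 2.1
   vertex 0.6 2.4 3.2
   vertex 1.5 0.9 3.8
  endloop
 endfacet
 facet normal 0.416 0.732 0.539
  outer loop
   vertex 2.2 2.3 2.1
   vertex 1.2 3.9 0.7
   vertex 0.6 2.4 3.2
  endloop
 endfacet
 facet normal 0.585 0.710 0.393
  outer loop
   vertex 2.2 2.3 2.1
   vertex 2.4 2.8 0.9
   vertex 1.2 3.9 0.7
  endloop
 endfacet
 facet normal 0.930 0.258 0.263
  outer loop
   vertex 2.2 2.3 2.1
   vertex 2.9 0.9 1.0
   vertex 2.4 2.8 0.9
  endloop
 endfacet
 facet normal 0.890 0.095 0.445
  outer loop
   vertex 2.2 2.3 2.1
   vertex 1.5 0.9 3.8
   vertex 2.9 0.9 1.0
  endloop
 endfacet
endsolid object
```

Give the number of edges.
24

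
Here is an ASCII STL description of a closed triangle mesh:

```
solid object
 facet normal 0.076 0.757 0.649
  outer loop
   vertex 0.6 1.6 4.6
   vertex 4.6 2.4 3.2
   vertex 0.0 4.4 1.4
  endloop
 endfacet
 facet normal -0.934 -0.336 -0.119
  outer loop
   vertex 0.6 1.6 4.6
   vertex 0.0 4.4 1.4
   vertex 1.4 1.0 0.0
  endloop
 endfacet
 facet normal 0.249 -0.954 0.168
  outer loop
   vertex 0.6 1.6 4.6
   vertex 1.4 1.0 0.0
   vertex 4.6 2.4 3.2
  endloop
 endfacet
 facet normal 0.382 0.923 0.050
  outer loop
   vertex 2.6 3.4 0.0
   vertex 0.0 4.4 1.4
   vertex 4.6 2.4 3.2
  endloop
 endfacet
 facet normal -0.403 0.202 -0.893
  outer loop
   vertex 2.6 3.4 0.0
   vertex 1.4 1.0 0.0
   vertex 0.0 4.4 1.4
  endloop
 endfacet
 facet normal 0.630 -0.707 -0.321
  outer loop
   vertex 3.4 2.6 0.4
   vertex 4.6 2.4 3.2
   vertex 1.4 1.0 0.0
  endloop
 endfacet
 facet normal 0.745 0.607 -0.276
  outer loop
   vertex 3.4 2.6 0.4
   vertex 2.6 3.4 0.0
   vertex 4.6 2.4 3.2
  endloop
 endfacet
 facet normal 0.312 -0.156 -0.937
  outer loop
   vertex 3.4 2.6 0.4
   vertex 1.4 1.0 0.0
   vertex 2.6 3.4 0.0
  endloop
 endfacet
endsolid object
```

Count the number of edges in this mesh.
12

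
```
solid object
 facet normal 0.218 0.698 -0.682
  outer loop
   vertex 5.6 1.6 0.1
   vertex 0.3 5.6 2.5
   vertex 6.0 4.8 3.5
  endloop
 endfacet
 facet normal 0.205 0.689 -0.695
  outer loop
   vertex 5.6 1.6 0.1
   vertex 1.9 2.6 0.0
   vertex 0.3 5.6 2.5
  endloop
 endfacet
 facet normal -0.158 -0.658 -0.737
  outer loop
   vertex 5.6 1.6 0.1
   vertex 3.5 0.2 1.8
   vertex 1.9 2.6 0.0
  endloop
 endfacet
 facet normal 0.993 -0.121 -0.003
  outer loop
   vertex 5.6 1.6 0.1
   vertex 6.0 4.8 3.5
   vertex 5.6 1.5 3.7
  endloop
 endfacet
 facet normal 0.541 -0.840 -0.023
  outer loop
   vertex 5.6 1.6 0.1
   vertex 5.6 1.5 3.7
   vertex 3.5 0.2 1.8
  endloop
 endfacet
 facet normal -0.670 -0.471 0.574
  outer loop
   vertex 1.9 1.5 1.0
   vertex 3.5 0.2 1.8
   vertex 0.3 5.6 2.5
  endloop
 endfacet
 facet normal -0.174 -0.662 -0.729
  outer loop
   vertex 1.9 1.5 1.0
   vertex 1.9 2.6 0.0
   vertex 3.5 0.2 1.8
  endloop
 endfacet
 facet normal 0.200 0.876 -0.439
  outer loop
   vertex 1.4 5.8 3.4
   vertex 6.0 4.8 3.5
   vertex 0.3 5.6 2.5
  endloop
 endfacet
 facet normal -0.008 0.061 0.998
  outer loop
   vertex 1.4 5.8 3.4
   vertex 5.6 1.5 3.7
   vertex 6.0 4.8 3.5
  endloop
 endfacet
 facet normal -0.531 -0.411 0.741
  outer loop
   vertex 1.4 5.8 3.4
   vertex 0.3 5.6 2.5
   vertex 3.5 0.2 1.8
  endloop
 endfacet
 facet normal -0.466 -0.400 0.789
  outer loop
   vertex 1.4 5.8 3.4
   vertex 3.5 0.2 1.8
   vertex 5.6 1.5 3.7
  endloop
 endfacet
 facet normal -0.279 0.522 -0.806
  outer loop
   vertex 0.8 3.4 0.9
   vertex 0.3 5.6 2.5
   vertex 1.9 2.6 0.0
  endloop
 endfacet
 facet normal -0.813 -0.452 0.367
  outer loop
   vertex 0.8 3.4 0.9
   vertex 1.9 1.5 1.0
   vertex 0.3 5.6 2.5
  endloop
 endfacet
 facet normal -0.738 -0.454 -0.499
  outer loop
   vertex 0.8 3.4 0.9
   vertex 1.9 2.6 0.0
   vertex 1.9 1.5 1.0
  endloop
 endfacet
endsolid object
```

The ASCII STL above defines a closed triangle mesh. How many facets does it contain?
14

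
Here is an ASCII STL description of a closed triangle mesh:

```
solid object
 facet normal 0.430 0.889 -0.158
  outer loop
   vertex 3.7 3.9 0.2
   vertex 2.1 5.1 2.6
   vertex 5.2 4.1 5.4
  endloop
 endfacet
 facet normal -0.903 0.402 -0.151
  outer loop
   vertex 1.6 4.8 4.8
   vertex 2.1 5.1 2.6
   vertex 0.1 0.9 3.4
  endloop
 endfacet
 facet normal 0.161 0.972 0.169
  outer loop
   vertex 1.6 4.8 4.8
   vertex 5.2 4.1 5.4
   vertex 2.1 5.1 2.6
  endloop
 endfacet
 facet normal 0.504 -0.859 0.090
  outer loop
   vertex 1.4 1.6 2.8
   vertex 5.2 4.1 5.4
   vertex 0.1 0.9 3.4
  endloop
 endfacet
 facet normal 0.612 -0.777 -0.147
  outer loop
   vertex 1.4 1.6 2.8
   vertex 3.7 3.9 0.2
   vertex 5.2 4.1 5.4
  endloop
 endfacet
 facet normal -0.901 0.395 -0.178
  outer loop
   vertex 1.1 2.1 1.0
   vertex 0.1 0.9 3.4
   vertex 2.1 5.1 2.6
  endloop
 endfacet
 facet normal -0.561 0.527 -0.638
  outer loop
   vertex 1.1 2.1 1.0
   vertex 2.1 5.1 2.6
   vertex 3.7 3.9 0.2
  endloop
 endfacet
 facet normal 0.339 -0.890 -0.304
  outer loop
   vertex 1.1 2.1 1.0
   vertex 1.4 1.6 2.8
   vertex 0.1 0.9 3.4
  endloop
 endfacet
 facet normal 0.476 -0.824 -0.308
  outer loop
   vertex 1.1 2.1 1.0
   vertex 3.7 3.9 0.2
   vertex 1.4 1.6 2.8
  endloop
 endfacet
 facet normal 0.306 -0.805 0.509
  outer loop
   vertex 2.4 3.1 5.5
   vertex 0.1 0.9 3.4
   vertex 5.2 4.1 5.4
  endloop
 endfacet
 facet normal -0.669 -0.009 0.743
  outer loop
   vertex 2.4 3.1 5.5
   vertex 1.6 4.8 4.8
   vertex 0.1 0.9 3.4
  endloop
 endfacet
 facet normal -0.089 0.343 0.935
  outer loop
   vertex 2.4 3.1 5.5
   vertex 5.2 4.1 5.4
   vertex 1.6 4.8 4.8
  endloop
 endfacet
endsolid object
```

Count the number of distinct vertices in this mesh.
8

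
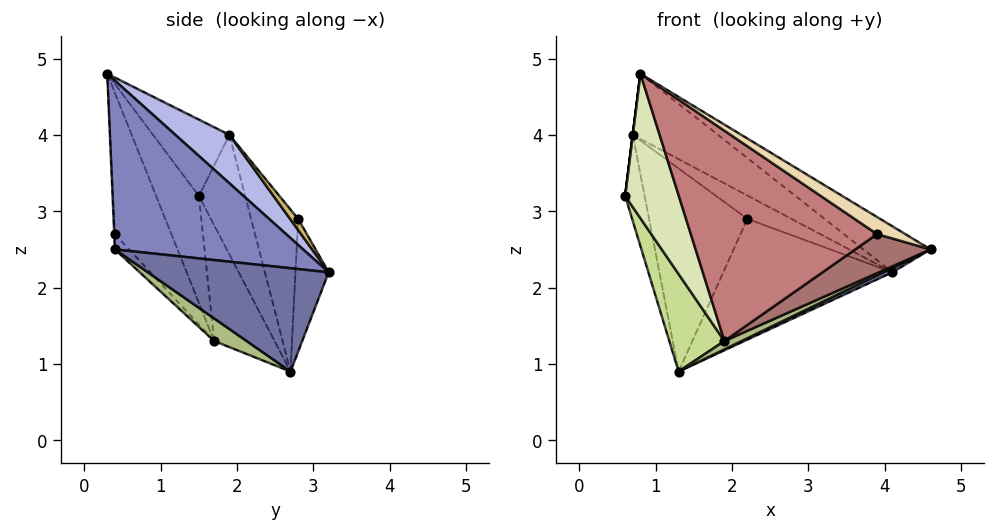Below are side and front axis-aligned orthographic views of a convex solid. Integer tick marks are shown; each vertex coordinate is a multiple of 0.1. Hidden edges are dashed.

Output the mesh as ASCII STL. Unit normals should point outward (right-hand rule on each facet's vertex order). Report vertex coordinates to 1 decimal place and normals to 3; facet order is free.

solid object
 facet normal 0.424 -0.021 -0.905
  outer loop
   vertex 1.3 2.7 0.9
   vertex 4.1 3.2 2.2
   vertex 4.6 0.4 2.5
  endloop
 endfacet
 facet normal 0.506 0.181 0.844
  outer loop
   vertex 0.8 0.3 4.8
   vertex 4.6 0.4 2.5
   vertex 4.1 3.2 2.2
  endloop
 endfacet
 facet normal -0.992 0.000 0.124
  outer loop
   vertex 0.7 1.9 4.0
   vertex 0.6 1.5 3.2
   vertex 0.8 0.3 4.8
  endloop
 endfacet
 facet normal 0.281 0.443 0.851
  outer loop
   vertex 0.7 1.9 4.0
   vertex 0.8 0.3 4.8
   vertex 4.1 3.2 2.2
  endloop
 endfacet
 facet normal -0.919 0.386 -0.078
  outer loop
   vertex 0.7 1.9 4.0
   vertex 1.3 2.7 0.9
   vertex 0.6 1.5 3.2
  endloop
 endfacet
 facet normal 0.329 -0.174 -0.928
  outer loop
   vertex 1.9 1.7 1.3
   vertex 1.3 2.7 0.9
   vertex 4.6 0.4 2.5
  endloop
 endfacet
 facet normal -0.640 -0.584 -0.499
  outer loop
   vertex 1.9 1.7 1.3
   vertex 0.6 1.5 3.2
   vertex 1.3 2.7 0.9
  endloop
 endfacet
 facet normal -0.555 -0.697 -0.453
  outer loop
   vertex 1.9 1.7 1.3
   vertex 0.8 0.3 4.8
   vertex 0.6 1.5 3.2
  endloop
 endfacet
 facet normal -0.193 0.981 0.038
  outer loop
   vertex 2.2 2.8 2.9
   vertex 4.1 3.2 2.2
   vertex 1.3 2.7 0.9
  endloop
 endfacet
 facet normal 0.124 0.678 0.724
  outer loop
   vertex 2.2 2.8 2.9
   vertex 0.7 1.9 4.0
   vertex 4.1 3.2 2.2
  endloop
 endfacet
 facet normal -0.427 0.892 0.148
  outer loop
   vertex 2.2 2.8 2.9
   vertex 1.3 2.7 0.9
   vertex 0.7 1.9 4.0
  endloop
 endfacet
 facet normal -0.023 -0.996 -0.082
  outer loop
   vertex 3.9 0.4 2.7
   vertex 4.6 0.4 2.5
   vertex 0.8 0.3 4.8
  endloop
 endfacet
 facet normal -0.155 -0.825 -0.544
  outer loop
   vertex 3.9 0.4 2.7
   vertex 1.9 1.7 1.3
   vertex 4.6 0.4 2.5
  endloop
 endfacet
 facet normal -0.262 -0.865 -0.428
  outer loop
   vertex 3.9 0.4 2.7
   vertex 0.8 0.3 4.8
   vertex 1.9 1.7 1.3
  endloop
 endfacet
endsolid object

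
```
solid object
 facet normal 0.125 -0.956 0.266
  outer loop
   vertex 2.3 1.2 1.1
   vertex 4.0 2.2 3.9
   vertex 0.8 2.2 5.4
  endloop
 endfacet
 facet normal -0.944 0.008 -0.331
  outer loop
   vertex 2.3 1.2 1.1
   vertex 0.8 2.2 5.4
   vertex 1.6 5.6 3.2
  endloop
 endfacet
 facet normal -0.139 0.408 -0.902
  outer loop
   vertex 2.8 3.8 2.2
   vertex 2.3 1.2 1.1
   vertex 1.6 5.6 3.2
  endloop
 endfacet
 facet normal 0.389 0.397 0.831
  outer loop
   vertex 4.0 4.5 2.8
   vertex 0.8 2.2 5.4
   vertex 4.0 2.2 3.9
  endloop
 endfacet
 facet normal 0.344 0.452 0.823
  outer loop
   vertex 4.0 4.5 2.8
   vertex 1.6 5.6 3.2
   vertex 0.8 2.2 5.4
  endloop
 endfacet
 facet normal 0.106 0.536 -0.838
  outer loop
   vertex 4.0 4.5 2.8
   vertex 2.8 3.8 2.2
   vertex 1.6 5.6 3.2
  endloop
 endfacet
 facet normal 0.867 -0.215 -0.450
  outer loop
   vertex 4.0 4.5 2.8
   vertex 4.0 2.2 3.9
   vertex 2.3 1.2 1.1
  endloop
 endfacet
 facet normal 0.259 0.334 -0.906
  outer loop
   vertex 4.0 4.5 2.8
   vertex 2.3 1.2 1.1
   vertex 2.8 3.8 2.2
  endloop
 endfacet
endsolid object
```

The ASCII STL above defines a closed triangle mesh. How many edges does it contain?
12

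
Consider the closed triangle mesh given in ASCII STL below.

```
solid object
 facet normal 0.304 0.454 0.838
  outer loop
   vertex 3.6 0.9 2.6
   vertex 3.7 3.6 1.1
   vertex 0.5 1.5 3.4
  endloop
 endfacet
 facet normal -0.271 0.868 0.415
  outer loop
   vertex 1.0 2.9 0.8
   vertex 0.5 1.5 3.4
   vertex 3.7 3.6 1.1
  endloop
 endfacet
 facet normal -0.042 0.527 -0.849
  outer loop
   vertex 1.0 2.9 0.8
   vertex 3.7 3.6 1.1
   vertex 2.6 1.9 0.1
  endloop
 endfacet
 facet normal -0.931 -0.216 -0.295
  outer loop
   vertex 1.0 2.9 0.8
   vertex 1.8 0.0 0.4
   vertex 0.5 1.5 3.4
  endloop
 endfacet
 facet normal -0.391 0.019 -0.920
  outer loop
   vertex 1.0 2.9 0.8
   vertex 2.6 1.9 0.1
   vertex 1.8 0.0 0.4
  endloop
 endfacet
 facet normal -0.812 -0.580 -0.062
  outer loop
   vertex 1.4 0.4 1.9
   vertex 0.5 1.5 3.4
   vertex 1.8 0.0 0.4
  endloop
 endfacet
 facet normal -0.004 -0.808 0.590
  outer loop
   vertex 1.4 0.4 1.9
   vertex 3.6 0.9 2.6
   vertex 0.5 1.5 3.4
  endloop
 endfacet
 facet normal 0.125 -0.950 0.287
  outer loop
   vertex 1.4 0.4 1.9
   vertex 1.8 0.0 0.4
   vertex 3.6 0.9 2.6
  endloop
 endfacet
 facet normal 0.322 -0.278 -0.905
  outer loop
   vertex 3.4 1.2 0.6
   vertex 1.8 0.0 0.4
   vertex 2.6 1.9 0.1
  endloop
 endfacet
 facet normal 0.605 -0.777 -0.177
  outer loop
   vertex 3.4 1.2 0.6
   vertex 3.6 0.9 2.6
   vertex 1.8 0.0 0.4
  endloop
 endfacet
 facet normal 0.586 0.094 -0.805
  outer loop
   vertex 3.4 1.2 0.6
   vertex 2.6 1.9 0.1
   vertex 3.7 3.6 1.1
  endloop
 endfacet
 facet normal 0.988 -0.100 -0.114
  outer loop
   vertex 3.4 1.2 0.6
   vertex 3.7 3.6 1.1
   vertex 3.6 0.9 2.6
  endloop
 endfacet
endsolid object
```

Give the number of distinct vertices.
8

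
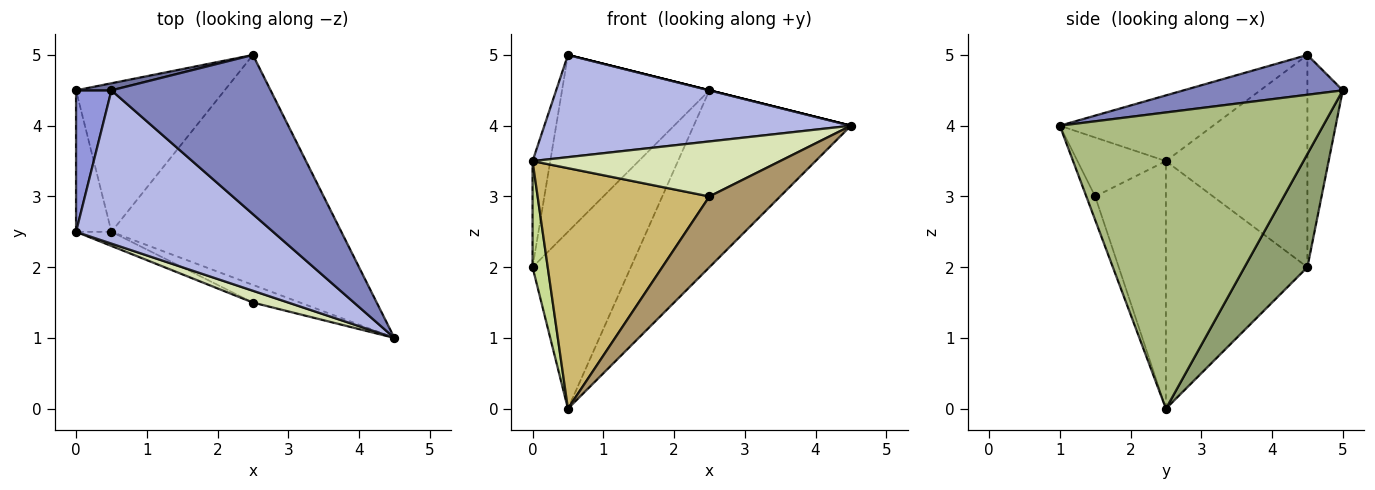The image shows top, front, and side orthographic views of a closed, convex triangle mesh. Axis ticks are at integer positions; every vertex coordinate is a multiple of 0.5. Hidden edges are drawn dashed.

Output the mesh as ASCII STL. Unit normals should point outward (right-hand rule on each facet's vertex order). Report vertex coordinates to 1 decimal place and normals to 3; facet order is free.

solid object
 facet normal -0.233 0.972 0.039
  outer loop
   vertex 0.5 4.5 5.0
   vertex 2.5 5.0 4.5
   vertex 0.0 4.5 2.0
  endloop
 endfacet
 facet normal 0.243 0.000 0.970
  outer loop
   vertex 0.5 4.5 5.0
   vertex 4.5 1.0 4.0
   vertex 2.5 5.0 4.5
  endloop
 endfacet
 facet normal -0.979 0.122 0.163
  outer loop
   vertex 0.0 2.5 3.5
   vertex 0.5 4.5 5.0
   vertex 0.0 4.5 2.0
  endloop
 endfacet
 facet normal -0.267 -0.535 0.802
  outer loop
   vertex 0.0 2.5 3.5
   vertex 4.5 1.0 4.0
   vertex 0.5 4.5 5.0
  endloop
 endfacet
 facet normal 0.440 0.688 -0.578
  outer loop
   vertex 0.5 2.5 0.0
   vertex 0.0 4.5 2.0
   vertex 2.5 5.0 4.5
  endloop
 endfacet
 facet normal 0.715 0.427 -0.555
  outer loop
   vertex 0.5 2.5 0.0
   vertex 2.5 5.0 4.5
   vertex 4.5 1.0 4.0
  endloop
 endfacet
 facet normal -0.984 -0.105 -0.141
  outer loop
   vertex 0.5 2.5 0.0
   vertex 0.0 2.5 3.5
   vertex 0.0 4.5 2.0
  endloop
 endfacet
 facet normal -0.330 -0.923 0.198
  outer loop
   vertex 2.5 1.5 3.0
   vertex 4.5 1.0 4.0
   vertex 0.0 2.5 3.5
  endloop
 endfacet
 facet normal -0.120 -0.963 -0.241
  outer loop
   vertex 2.5 1.5 3.0
   vertex 0.5 2.5 0.0
   vertex 4.5 1.0 4.0
  endloop
 endfacet
 facet normal -0.380 -0.923 -0.054
  outer loop
   vertex 2.5 1.5 3.0
   vertex 0.0 2.5 3.5
   vertex 0.5 2.5 0.0
  endloop
 endfacet
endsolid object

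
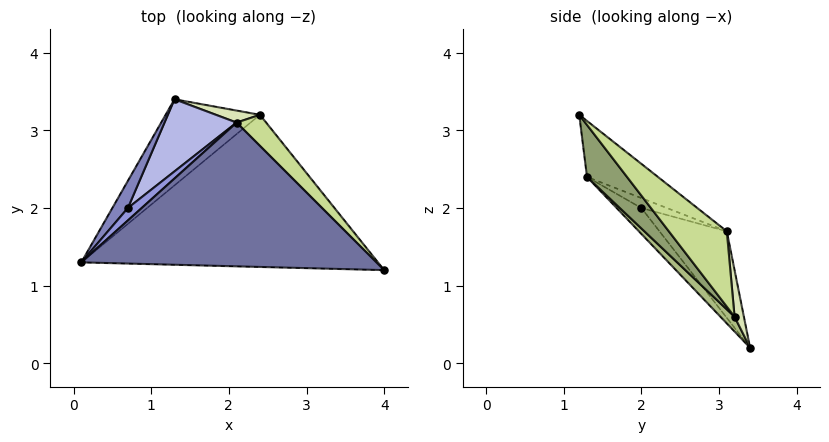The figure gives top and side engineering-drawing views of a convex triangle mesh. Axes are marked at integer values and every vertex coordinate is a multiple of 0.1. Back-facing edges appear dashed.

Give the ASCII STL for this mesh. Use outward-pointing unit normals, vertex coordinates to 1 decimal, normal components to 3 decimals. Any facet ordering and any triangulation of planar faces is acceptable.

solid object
 facet normal -0.161 0.508 0.846
  outer loop
   vertex 2.1 3.1 1.7
   vertex 0.1 1.3 2.4
   vertex 4.0 1.2 3.2
  endloop
 endfacet
 facet normal -0.598 0.717 0.359
  outer loop
   vertex 0.7 2.0 2.0
   vertex 1.3 3.4 0.2
   vertex 0.1 1.3 2.4
  endloop
 endfacet
 facet normal -0.420 0.694 0.585
  outer loop
   vertex 0.7 2.0 2.0
   vertex 0.1 1.3 2.4
   vertex 2.1 3.1 1.7
  endloop
 endfacet
 facet normal -0.504 0.755 0.420
  outer loop
   vertex 0.7 2.0 2.0
   vertex 2.1 3.1 1.7
   vertex 1.3 3.4 0.2
  endloop
 endfacet
 facet normal 0.114 -0.752 -0.649
  outer loop
   vertex 2.4 3.2 0.6
   vertex 4.0 1.2 3.2
   vertex 0.1 1.3 2.4
  endloop
 endfacet
 facet normal 0.103 -0.747 -0.657
  outer loop
   vertex 2.4 3.2 0.6
   vertex 0.1 1.3 2.4
   vertex 1.3 3.4 0.2
  endloop
 endfacet
 facet normal 0.591 0.773 0.231
  outer loop
   vertex 2.4 3.2 0.6
   vertex 2.1 3.1 1.7
   vertex 4.0 1.2 3.2
  endloop
 endfacet
 facet normal 0.133 0.983 0.126
  outer loop
   vertex 2.4 3.2 0.6
   vertex 1.3 3.4 0.2
   vertex 2.1 3.1 1.7
  endloop
 endfacet
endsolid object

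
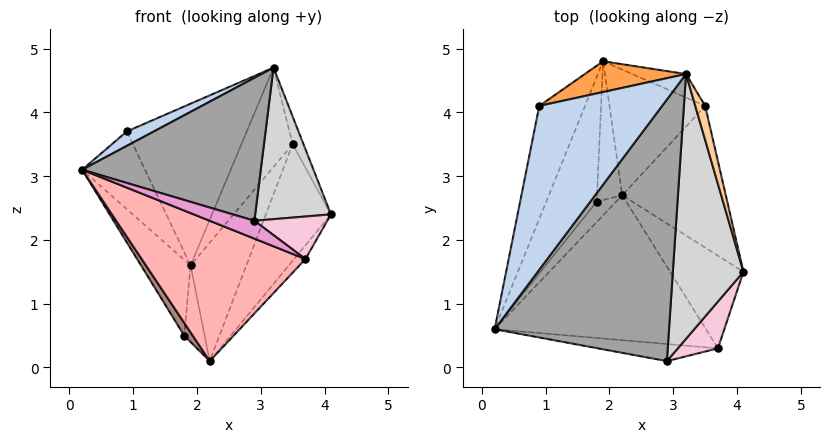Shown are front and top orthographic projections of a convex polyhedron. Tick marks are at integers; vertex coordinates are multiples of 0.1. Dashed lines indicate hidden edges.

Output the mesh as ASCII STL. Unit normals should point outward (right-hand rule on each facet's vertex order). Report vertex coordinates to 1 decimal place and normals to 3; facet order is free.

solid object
 facet normal -0.905 0.241 -0.351
  outer loop
   vertex 0.9 4.1 3.7
   vertex 1.9 4.8 1.6
   vertex 0.2 0.6 3.1
  endloop
 endfacet
 facet normal -0.382 -0.081 0.920
  outer loop
   vertex 0.9 4.1 3.7
   vertex 0.2 0.6 3.1
   vertex 3.2 4.6 4.7
  endloop
 endfacet
 facet normal -0.283 0.942 0.179
  outer loop
   vertex 0.9 4.1 3.7
   vertex 3.2 4.6 4.7
   vertex 1.9 4.8 1.6
  endloop
 endfacet
 facet normal 0.972 0.148 0.182
  outer loop
   vertex 3.5 4.1 3.5
   vertex 3.2 4.6 4.7
   vertex 4.1 1.5 2.4
  endloop
 endfacet
 facet normal 0.573 0.797 -0.189
  outer loop
   vertex 3.5 4.1 3.5
   vertex 1.9 4.8 1.6
   vertex 3.2 4.6 4.7
  endloop
 endfacet
 facet normal 0.801 0.381 -0.463
  outer loop
   vertex 3.5 4.1 3.5
   vertex 4.1 1.5 2.4
   vertex 2.2 2.7 0.1
  endloop
 endfacet
 facet normal 0.759 0.447 -0.474
  outer loop
   vertex 3.5 4.1 3.5
   vertex 2.2 2.7 0.1
   vertex 1.9 4.8 1.6
  endloop
 endfacet
 facet normal -0.328 -0.657 -0.679
  outer loop
   vertex 3.7 0.3 1.7
   vertex 0.2 0.6 3.1
   vertex 2.2 2.7 0.1
  endloop
 endfacet
 facet normal 0.790 0.090 -0.606
  outer loop
   vertex 3.7 0.3 1.7
   vertex 2.2 2.7 0.1
   vertex 4.1 1.5 2.4
  endloop
 endfacet
 facet normal -0.898 0.229 -0.376
  outer loop
   vertex 1.8 2.6 0.5
   vertex 0.2 0.6 3.1
   vertex 1.9 4.8 1.6
  endloop
 endfacet
 facet normal -0.582 -0.431 -0.690
  outer loop
   vertex 1.8 2.6 0.5
   vertex 2.2 2.7 0.1
   vertex 0.2 0.6 3.1
  endloop
 endfacet
 facet normal -0.706 0.342 -0.620
  outer loop
   vertex 1.8 2.6 0.5
   vertex 1.9 4.8 1.6
   vertex 2.2 2.7 0.1
  endloop
 endfacet
 facet normal -0.321 -0.684 -0.656
  outer loop
   vertex 2.9 0.1 2.3
   vertex 0.2 0.6 3.1
   vertex 3.7 0.3 1.7
  endloop
 endfacet
 facet normal 0.586 -0.545 0.600
  outer loop
   vertex 2.9 0.1 2.3
   vertex 3.7 0.3 1.7
   vertex 4.1 1.5 2.4
  endloop
 endfacet
 facet normal 0.169 -0.473 0.865
  outer loop
   vertex 2.9 0.1 2.3
   vertex 3.2 4.6 4.7
   vertex 0.2 0.6 3.1
  endloop
 endfacet
 facet normal 0.452 -0.443 0.774
  outer loop
   vertex 2.9 0.1 2.3
   vertex 4.1 1.5 2.4
   vertex 3.2 4.6 4.7
  endloop
 endfacet
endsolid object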